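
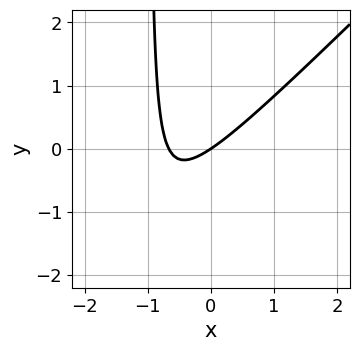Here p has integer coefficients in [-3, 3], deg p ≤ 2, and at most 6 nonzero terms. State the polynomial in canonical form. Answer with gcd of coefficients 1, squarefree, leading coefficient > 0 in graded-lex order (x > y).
3*x^2 - 3*x*y + 2*x - 3*y

First, degree: the shape is more complex than any degree-1 curve, so deg p = 2.
Next, against the integer gridlines: one x-axis crossing is at x = 0; it crosses the y-axis at the gridline y = 0.
Finally, the integer polynomial consistent with all of this is the stated p.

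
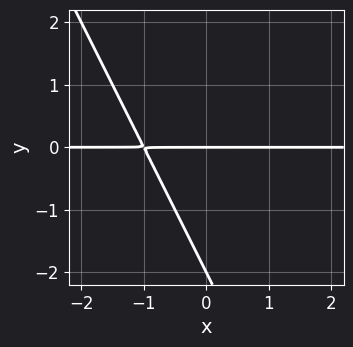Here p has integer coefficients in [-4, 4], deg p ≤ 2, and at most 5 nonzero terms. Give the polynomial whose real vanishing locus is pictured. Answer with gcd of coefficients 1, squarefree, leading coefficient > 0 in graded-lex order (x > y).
First, degree: no degree-1 curve has this shape, so deg p = 2.
Next, from the visible intercepts: every point of the x-axis in the box is on the curve; the y-axis gridline crossings are at y ∈ {-2, 0}.
Finally, putting this together gives p.

2*x*y + y^2 + 2*y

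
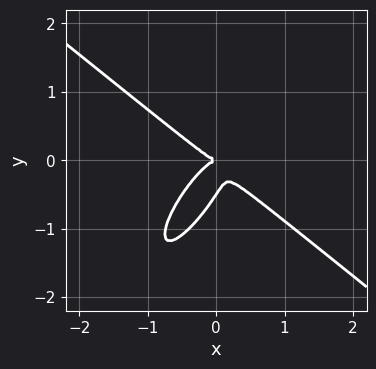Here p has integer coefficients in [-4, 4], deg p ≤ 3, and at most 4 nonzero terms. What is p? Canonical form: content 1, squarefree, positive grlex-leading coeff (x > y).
1. deg p = 3.
2. Observable constraints: it crosses the x-axis at the gridline x = 0; one y-axis crossing is at y = 0.
3. Putting this together gives p.

3*x^3 - 3*x*y^2 + 2*y^3 + y^2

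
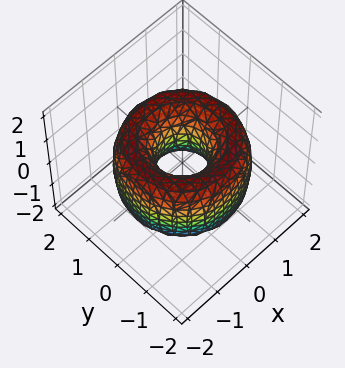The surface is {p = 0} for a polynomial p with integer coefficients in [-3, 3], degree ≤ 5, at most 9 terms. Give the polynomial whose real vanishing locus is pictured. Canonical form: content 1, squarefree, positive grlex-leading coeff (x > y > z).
The degree is 4 — no degree-3 surface has this shape.
Symmetry: the z-axis is an axis of rotation, so x and y enter only as x² + y².
Observable constraints: the surface avoids every integer z-axis point in the box; a circular section at z = 0 has radius between 0 and 1.
Matching integer coefficients to the picture gives p.

x^4 + 2*x^2*y^2 + y^4 - 3*x^2 - 3*y^2 + z^2 + 1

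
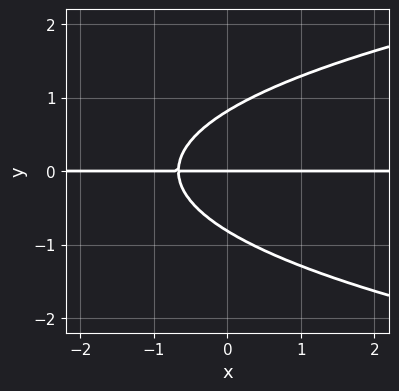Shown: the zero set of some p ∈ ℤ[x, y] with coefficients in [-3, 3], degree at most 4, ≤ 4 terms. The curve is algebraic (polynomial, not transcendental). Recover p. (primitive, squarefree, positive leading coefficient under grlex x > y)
First, the degree is 3 — no degree-2 curve has this shape.
Next, checking where it meets the axes: every point of the x-axis in the box is on the curve; it crosses the y-axis at the gridline y = 0.
Finally, the integer polynomial consistent with all of this is the stated p.

3*y^3 - 3*x*y - 2*y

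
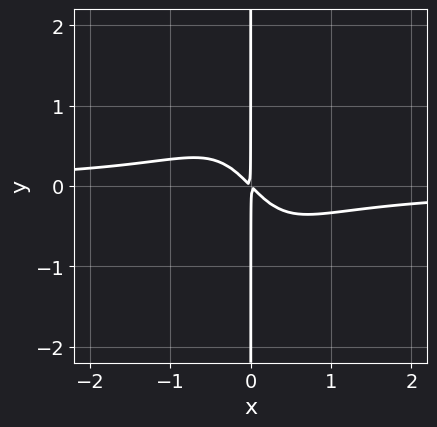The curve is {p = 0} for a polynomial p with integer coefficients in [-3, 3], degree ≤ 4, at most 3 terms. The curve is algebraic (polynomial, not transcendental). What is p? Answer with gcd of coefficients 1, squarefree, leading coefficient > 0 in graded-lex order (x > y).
2*x^3*y + x^2 + x*y

The degree is 4 — the shape is more complex than any degree-3 curve.
Reading off the gridlines: the visible y-axis segment lies entirely on the curve.
These observations pin down the coefficients.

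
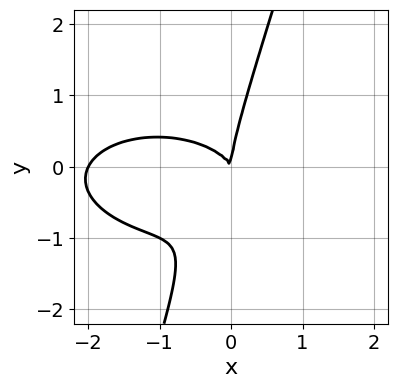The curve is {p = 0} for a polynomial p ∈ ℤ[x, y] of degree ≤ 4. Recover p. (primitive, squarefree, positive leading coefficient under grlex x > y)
x^3 + 3*x*y^2 - y^3 + 2*x^2 + x*y

The degree is 3 — a generic line meets the curve in up to 3 points.
Reading off the gridlines: it crosses the y-axis at the gridline y = 0; among the integer gridlines, it crosses the x-axis at x ∈ {-2, 0}.
These observations pin down the coefficients.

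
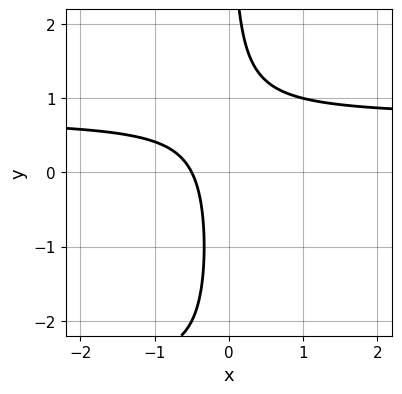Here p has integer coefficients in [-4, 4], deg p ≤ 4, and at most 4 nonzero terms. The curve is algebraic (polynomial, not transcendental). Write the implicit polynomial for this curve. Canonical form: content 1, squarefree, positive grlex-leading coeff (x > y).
x*y^2 + 2*x*y - 2*x - 1

1. The degree is 3 — no degree-2 curve has this shape.
2. From the visible intercepts: the curve avoids every integer y-axis point in the box.
3. Fitting integer coefficients to these (and the overall shape) gives p.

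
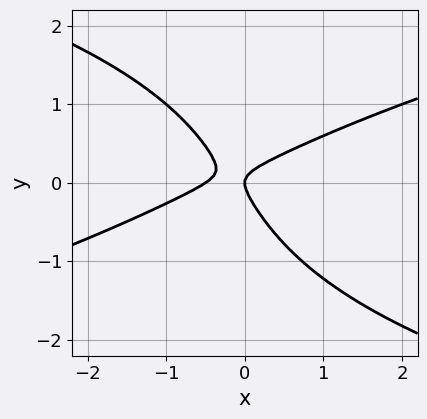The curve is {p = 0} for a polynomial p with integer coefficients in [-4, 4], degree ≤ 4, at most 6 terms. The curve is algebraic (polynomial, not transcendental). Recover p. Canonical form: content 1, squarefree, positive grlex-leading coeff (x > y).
1. Degree: no degree-3 curve has this shape, so deg p = 4.
2. From the axis intercepts and sections: it crosses the y-axis at the gridline y = 0; one x-axis crossing is at x = 0.
3. Assembling these constraints gives the stated polynomial.

y^4 - 2*x^2 + 3*x*y + 3*y^2 - x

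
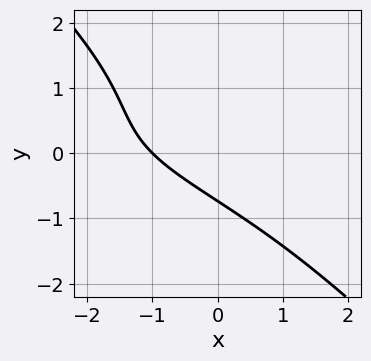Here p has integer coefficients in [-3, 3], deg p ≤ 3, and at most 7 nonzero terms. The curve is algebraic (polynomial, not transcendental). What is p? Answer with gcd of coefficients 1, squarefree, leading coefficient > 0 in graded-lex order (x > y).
2*x*y^2 + 2*y^3 + 3*x + 3*y + 3

1. The degree is 3 — no degree-2 curve has this shape.
2. From the axis intercepts and sections: one x-axis crossing is at x = -1.
3. Putting this together gives p.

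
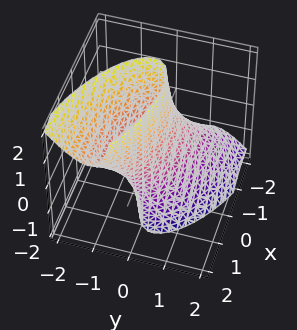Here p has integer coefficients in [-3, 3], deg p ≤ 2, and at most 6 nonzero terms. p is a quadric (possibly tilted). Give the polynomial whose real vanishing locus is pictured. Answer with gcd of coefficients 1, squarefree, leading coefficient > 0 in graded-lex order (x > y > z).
The degree is 2 — a generic line meets the surface in up to 2 points.
Reading off the gridlines: among the integer gridlines, it crosses the x-axis at x ∈ {-1, 1}; it misses every integer gridline on the z-axis.
Together with the visible shape, these determine p as stated.

x^2 + 2*x*y + 3*y^2 + 2*y*z - 1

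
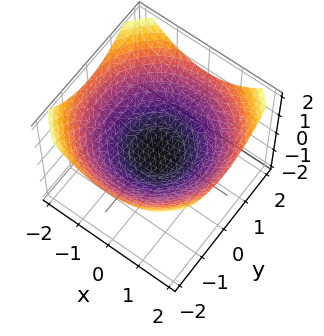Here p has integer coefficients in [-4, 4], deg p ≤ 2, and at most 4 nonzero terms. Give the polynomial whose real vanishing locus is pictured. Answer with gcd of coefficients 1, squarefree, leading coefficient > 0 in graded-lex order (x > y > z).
The degree is 2 — the shape is more complex than any degree-1 surface.
By symmetry, the z-axis is an axis of rotation, so x and y enter only as x² + y².
From the axis intercepts and sections: the x-axis gridline crossings are at x ∈ {-1, 1}; a circular section at z = 0 has radius exactly 1; among the integer gridlines, it crosses the y-axis at y ∈ {-1, 1}.
Fitting integer coefficients to these (and the overall shape) gives p.

x^2 + y^2 - 3*z - 1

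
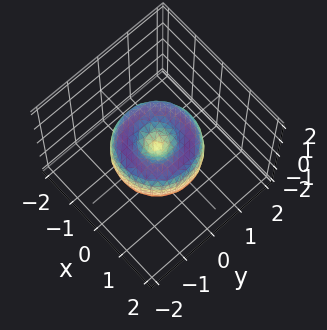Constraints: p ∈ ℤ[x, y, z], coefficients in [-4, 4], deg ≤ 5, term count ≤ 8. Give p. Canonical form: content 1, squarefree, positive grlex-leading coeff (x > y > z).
2*x^4 + 4*x^2*y^2 + 2*y^4 - 3*x^2 - 3*y^2 + 2*z^2

deg p = 4. A generic line meets the surface in up to 4 points.
Symmetry: the surface is invariant under rotation about z: p = q(x² + y², z).
Observable constraints: a circular section at z = 0 has radius between 1 and 2; it meets the y-axis at y = 0 (among the integer gridlines); it meets the z-axis at z = 0 (among the integer gridlines).
Putting this together gives p.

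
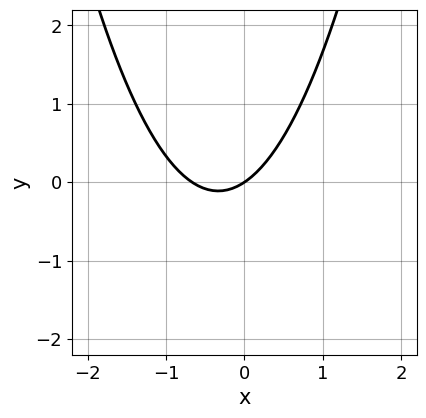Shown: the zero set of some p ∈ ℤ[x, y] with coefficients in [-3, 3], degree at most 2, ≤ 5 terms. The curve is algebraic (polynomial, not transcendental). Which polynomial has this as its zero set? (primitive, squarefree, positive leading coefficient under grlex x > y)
(a) The degree is 2 — no degree-1 curve has this shape.
(b) From the visible intercepts: one y-axis crossing is at y = 0; one x-axis crossing is at x = 0.
(c) Together with the visible shape, these determine p as stated.

3*x^2 + 2*x - 3*y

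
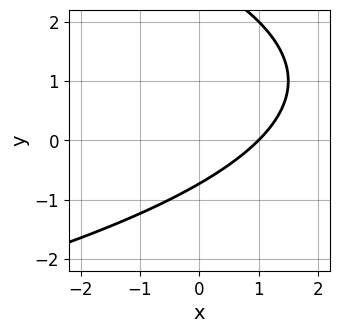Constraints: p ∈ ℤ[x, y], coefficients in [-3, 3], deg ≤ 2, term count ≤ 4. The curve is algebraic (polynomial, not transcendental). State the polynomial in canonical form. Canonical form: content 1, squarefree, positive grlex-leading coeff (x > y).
Degree: the shape is more complex than any degree-1 curve, so deg p = 2.
From the visible intercepts: it meets the x-axis at x = 1 (among the integer gridlines).
Fitting integer coefficients to these (and the overall shape) gives p.

y^2 + 2*x - 2*y - 2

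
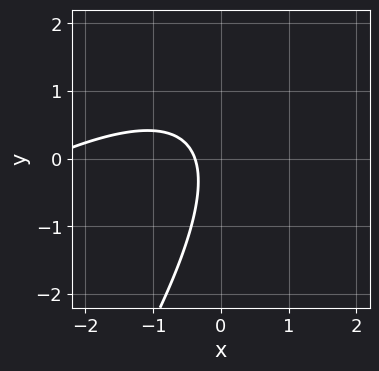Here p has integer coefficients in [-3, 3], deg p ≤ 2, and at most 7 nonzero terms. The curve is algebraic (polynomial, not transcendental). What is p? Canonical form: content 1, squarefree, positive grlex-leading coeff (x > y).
(a) deg p = 2. The shape is more complex than any degree-1 curve.
(b) From the visible intercepts: it misses every integer gridline on the y-axis.
(c) Matching integer coefficients to the picture gives p.

x^2 - 2*x*y + y^2 + 3*x + 1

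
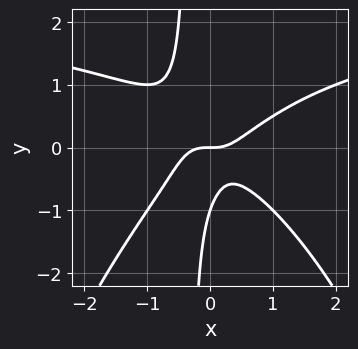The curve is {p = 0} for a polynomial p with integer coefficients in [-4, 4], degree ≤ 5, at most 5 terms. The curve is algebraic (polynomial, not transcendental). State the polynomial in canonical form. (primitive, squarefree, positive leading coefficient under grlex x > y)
1. The degree is 4 — the shape is more complex than any degree-3 curve.
2. Observable constraints: the y-axis gridline crossings are at y ∈ {-1, 0}; one x-axis crossing is at x = 0.
3. These observations pin down the coefficients.

x^3*y - 2*x^3 + 3*x*y^2 + y^2 + y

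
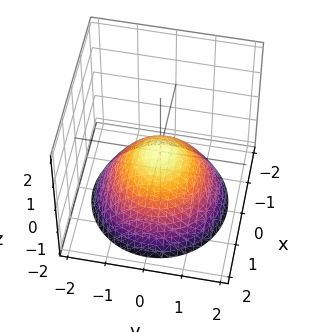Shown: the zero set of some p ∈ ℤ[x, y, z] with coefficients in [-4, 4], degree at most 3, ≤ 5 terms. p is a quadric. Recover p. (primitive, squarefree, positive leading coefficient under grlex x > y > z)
2*x^2 + 2*y^2 + 3*z

(a) deg p = 2. A single bowl opening along one axis; a quadric.
(b) By symmetry, the surface is invariant under rotation about z: p = q(x² + y², z).
(c) Checking where it meets the axes: it crosses the y-axis at the gridline y = 0; it meets the x-axis at x = 0 (among the integer gridlines); it crosses the z-axis at the gridline z = 0; a circular section at z = -2 has radius between 1 and 2.
(d) These observations pin down the coefficients.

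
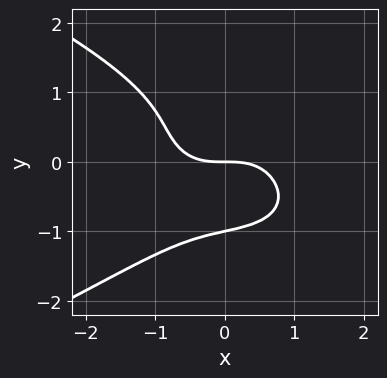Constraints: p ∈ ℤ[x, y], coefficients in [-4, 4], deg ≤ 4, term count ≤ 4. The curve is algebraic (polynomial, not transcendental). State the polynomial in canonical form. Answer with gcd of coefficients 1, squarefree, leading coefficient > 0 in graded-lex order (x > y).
(a) Degree: the shape is more complex than any degree-3 curve, so deg p = 4.
(b) From the visible intercepts: among the integer gridlines, it crosses the y-axis at y ∈ {-1, 0}; one x-axis crossing is at x = 0.
(c) Fitting integer coefficients to these (and the overall shape) gives p.

3*y^4 + 2*x^3 + 2*x*y^2 + 3*y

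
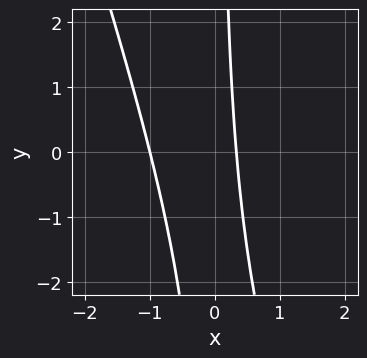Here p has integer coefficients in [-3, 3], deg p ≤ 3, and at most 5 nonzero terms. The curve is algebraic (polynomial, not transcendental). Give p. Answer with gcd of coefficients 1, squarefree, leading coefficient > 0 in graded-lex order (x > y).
3*x^2 + x*y + 2*x - 1

(a) Degree: the shape is more complex than any degree-1 curve, so deg p = 2.
(b) From the visible intercepts: it misses every integer gridline on the y-axis; one x-axis crossing is at x = -1.
(c) These observations pin down the coefficients.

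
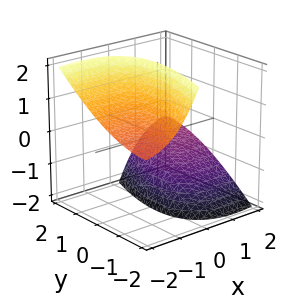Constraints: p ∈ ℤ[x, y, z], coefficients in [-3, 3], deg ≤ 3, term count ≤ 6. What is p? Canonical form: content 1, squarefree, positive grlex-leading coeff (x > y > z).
(a) I count 2 distinct pieces. They look like related sheets of one shape, so recover p as a whole.
(b) Degree: a generic line meets the surface in up to 2 points, so deg p = 2.
(c) Checking where it meets the axes: it misses every integer gridline on the x-axis; the surface avoids every integer y-axis point in the box.
(d) Fitting integer coefficients to these (and the overall shape) gives p.

x^2 - 2*x*y + 3*x*z + y^2 - z^2 + 3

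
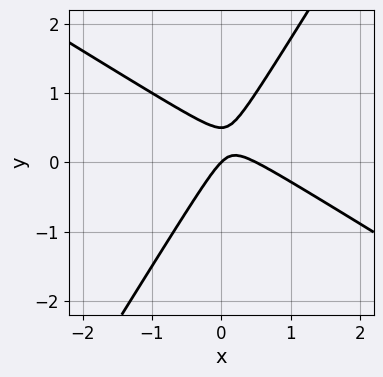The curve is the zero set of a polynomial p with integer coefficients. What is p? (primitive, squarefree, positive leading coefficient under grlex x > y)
Degree: no degree-1 curve has this shape, so deg p = 2.
From the axis intercepts and sections: it meets the x-axis at x = 0 (among the integer gridlines); it crosses the y-axis at the gridline y = 0.
Matching integer coefficients to the picture gives p.

2*x^2 + 2*x*y - 2*y^2 - x + y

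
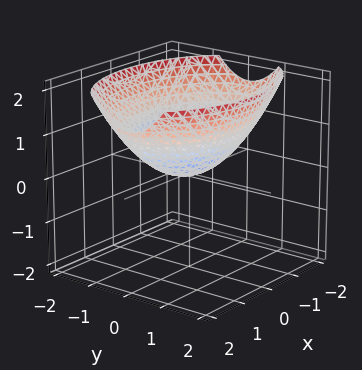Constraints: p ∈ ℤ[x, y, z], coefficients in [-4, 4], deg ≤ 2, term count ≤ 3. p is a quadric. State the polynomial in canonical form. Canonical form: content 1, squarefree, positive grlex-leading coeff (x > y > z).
1. The degree is 2 — a single bowl opening along one axis; a quadric.
2. Symmetries: it's symmetric under y → −y, forcing even powers of y; the x ↦ −x reflection is a symmetry, so x appears only in even powers.
3. Checking where it meets the axes: it meets the x-axis at x = 0 (among the integer gridlines); it crosses the y-axis at the gridline y = 0; it crosses the z-axis at the gridline z = 0.
4. Fitting integer coefficients to these (and the overall shape) gives p.

x^2 + 2*y^2 - 3*z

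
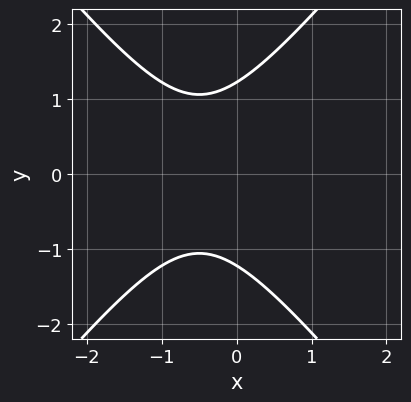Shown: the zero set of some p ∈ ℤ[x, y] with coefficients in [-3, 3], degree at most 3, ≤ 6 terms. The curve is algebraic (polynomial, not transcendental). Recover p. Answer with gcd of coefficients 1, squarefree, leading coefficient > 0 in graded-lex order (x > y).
3*x^2 - 2*y^2 + 3*x + 3

The degree is 2 — no degree-1 curve has this shape.
Symmetries: the y ↦ −y reflection is a symmetry, so y appears only in even powers.
From the axis intercepts and sections: the curve avoids every integer x-axis point in the box.
Putting this together gives p.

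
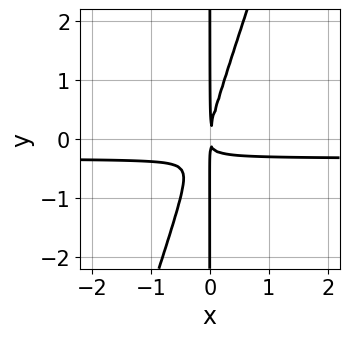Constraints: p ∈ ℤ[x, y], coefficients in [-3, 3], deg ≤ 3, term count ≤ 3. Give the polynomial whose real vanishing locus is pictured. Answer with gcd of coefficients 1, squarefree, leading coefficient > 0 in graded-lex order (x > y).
3*x^2*y - x*y^2 + x^2

1. Degree: no degree-2 curve has this shape, so deg p = 3.
2. Reading off the gridlines: every point of the y-axis in the box is on the curve.
3. Together with the visible shape, these determine p as stated.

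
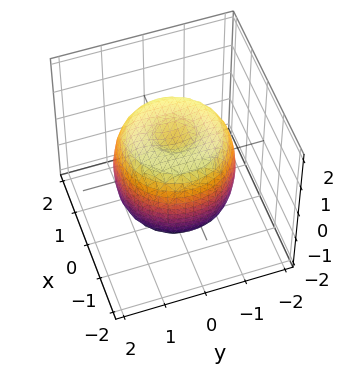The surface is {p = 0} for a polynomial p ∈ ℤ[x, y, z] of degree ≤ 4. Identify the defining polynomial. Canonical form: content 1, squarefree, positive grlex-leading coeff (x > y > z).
2*x^4 + 4*x^2*y^2 + 2*y^4 - 3*x^2 - 3*y^2 + 2*z^2 - 2

Degree: the shape is more complex than any degree-3 surface, so deg p = 4.
By symmetry, the z-axis is an axis of rotation, so x and y enter only as x² + y².
From the visible intercepts: the z-axis gridline crossings are at z ∈ {-1, 1}; a circular section at z = 0 has radius between 1 and 2.
The integer polynomial consistent with all of this is the stated p.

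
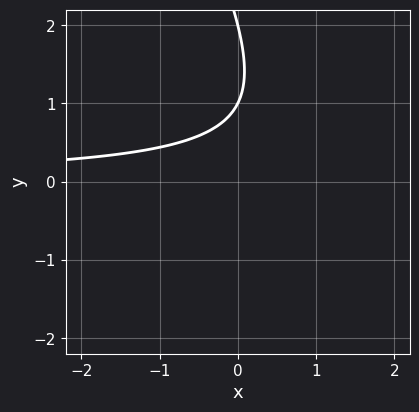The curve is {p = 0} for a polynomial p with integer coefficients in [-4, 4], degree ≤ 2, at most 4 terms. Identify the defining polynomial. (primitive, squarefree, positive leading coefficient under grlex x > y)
2*x*y + y^2 - 3*y + 2

(a) Degree: a generic line meets the curve in up to 2 points, so deg p = 2.
(b) Reading off the gridlines: among the integer gridlines, it crosses the y-axis at y ∈ {1, 2}; no x-intercept at any integer in the box.
(c) Assembling these constraints gives the stated polynomial.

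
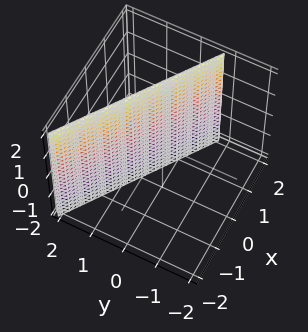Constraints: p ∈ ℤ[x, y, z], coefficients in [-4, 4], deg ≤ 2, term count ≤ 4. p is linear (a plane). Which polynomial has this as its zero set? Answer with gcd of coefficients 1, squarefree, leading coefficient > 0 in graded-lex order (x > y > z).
1. Degree: every cross-section is a straight line — this is a plane, so deg p = 1.
2. Against the integer gridlines: the surface avoids every integer z-axis point in the box; it crosses the x-axis at the gridline x = 1.
3. The integer polynomial consistent with all of this is the stated p.

2*x + 3*y - 2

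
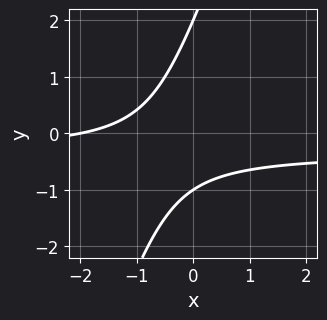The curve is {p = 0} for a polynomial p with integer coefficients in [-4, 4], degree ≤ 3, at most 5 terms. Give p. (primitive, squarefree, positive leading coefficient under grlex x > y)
Degree: a generic line meets the curve in up to 2 points, so deg p = 2.
Reading off the gridlines: among the integer gridlines, it crosses the y-axis at y ∈ {-1, 2}; it meets the x-axis at x = -2 (among the integer gridlines).
Matching integer coefficients to the picture gives p.

3*x*y - y^2 + x + y + 2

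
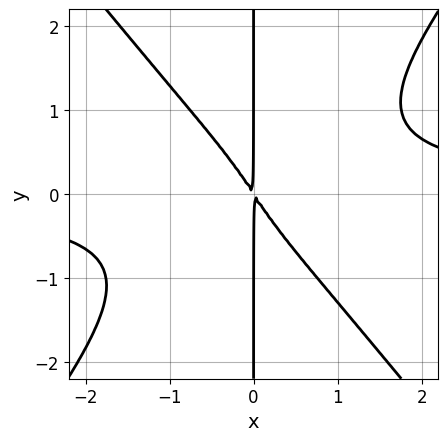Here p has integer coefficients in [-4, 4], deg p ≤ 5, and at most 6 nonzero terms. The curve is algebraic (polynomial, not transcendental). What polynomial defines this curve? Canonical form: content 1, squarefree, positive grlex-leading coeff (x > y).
(a) deg p = 4.
(b) From the visible intercepts: the visible y-axis segment lies entirely on the curve.
(c) These observations pin down the coefficients.

3*x^3*y - 2*x*y^3 - 3*x^2 - 2*x*y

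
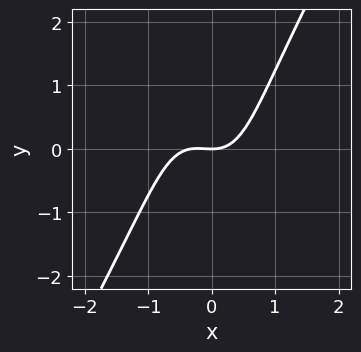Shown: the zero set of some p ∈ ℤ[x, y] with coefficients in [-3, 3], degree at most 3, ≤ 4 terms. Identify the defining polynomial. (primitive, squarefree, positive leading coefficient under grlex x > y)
3*x^3 - x*y^2 + x^2 - 2*y

First, deg p = 3. No degree-2 curve has this shape.
Next, from the visible intercepts: one y-axis crossing is at y = 0; one x-axis crossing is at x = 0.
Finally, putting this together gives p.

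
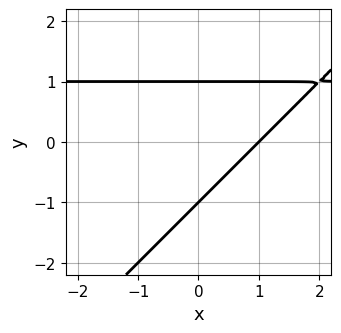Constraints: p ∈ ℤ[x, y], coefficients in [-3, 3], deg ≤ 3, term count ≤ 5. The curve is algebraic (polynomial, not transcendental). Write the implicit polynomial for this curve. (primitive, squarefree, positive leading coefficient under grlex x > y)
x*y - y^2 - x + 1

The degree is 2 — a generic line meets the curve in up to 2 points.
Against the integer gridlines: it meets the x-axis at x = 1 (among the integer gridlines); the y-axis gridline crossings are at y ∈ {-1, 1}.
The integer polynomial consistent with all of this is the stated p.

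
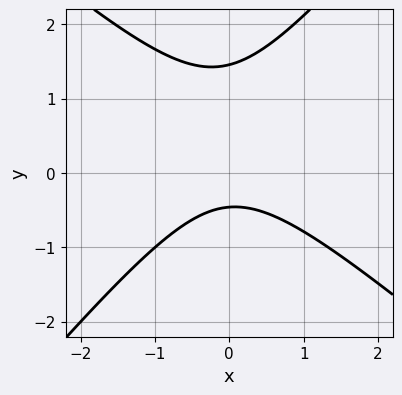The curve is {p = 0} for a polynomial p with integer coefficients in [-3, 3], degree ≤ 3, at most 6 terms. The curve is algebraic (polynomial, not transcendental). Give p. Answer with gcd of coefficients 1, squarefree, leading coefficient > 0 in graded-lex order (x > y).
First, the degree is 2 — a generic line meets the curve in up to 2 points.
Then, checking where it meets the axes: no x-intercept at any integer in the box.
Finally, matching integer coefficients to the picture gives p.

3*x^2 + x*y - 3*y^2 + 3*y + 2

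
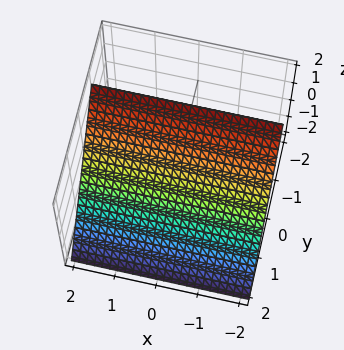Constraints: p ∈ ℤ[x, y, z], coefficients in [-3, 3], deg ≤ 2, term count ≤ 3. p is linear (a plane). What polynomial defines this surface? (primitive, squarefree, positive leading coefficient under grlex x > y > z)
3*y + 2*z - 2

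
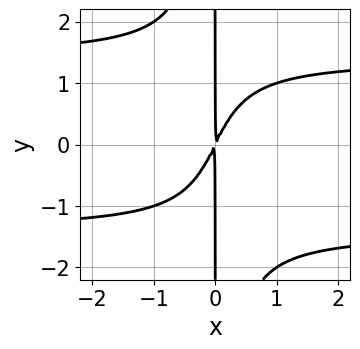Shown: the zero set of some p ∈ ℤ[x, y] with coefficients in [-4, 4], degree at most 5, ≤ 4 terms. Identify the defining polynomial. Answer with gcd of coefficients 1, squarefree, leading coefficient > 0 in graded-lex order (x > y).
First, the degree is 4 — the shape is more complex than any degree-3 curve.
Next, from the axis intercepts and sections: every point of the y-axis in the box is on the curve.
Finally, assembling these constraints gives the stated polynomial.

x^2*y^2 - 2*x^2 + x*y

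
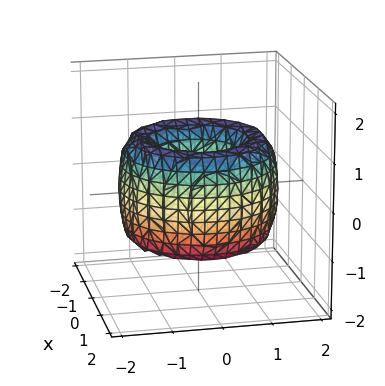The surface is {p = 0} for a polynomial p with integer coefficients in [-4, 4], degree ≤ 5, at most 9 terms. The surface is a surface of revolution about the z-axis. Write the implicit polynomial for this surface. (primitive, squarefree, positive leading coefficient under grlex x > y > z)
(a) Degree: the shape is more complex than any degree-3 surface, so deg p = 4.
(b) By symmetry, every cross-section ⟂ z is a circle, so x, y appear only via x² + y².
(c) Against the integer gridlines: a circular section at z = 1 has radius exactly 1; no z-intercept at any integer in the box.
(d) Fitting integer coefficients to these (and the overall shape) gives p.

x^4 + 2*x^2*y^2 + y^4 - 3*x^2 - 3*y^2 + z^2 + 1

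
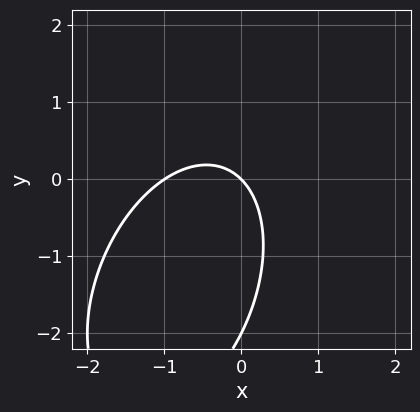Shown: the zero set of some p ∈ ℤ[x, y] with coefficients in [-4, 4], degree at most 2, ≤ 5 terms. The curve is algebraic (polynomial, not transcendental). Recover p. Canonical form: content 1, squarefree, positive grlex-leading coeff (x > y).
Degree: the shape is more complex than any degree-1 curve, so deg p = 2.
Reading off the gridlines: among the integer gridlines, it crosses the y-axis at y ∈ {-2, 0}; the x-axis gridline crossings are at x ∈ {-1, 0}.
These observations pin down the coefficients.

2*x^2 - x*y + y^2 + 2*x + 2*y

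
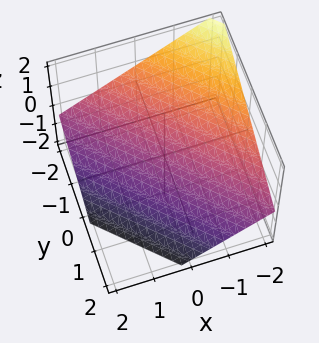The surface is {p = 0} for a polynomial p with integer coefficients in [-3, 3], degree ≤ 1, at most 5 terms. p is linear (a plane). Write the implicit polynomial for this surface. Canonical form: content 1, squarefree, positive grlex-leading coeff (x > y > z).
2*x + 2*y + 3*z + 2

1. deg p = 1. Every cross-section is a straight line — this is a plane.
2. From the axis intercepts and sections: one y-axis crossing is at y = -1; it meets the x-axis at x = -1 (among the integer gridlines).
3. Together with the visible shape, these determine p as stated.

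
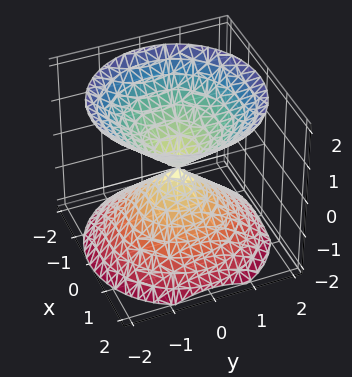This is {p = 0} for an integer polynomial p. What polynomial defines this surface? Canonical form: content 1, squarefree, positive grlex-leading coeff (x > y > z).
First, I count 2 distinct pieces. They look like related sheets of one shape, so recover p as a whole.
Next, deg p = 2. Two nappes meeting at a single point; a quadric.
Then, symmetries: rotational symmetry about the z-axis ⇒ p depends on x, y only through x² + y²; mirror symmetry z ↦ −z ⇒ only even powers of z.
Then, checking where it meets the axes: a circular section at z = 1 has radius exactly 1; it meets the x-axis at x = 0 (among the integer gridlines); it meets the z-axis at z = 0 (among the integer gridlines); one y-axis crossing is at y = 0.
Finally, solving for integer coefficients yields p as stated.

x^2 + y^2 - z^2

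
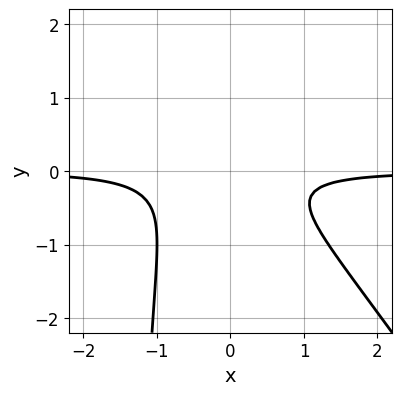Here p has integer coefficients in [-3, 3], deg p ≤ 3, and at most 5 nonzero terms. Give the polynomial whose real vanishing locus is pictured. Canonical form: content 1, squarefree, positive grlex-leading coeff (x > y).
3*x^2*y + 2*x*y^2 + x*y + 3*y^2 + 1

1. Degree: no degree-2 curve has this shape, so deg p = 3.
2. From the axis intercepts and sections: it misses every integer gridline on the x-axis; the curve avoids every integer y-axis point in the box.
3. Fitting integer coefficients to these (and the overall shape) gives p.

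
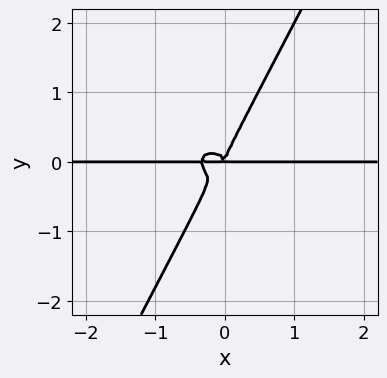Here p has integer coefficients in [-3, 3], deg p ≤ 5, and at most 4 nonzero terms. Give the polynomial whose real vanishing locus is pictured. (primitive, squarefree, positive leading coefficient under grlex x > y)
3*x^3*y + 3*x*y^3 - 2*y^4 + x^2*y

First, degree: the shape is more complex than any degree-3 curve, so deg p = 4.
Next, reading off the gridlines: every point of the x-axis in the box is on the curve.
Finally, these observations pin down the coefficients.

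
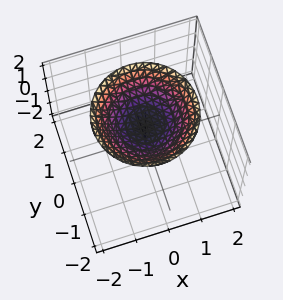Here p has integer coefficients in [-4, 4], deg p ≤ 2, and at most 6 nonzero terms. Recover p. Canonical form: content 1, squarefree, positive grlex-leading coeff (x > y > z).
x^2 + y^2 - 2*z + 2

deg p = 2.
Symmetries: the surface is invariant under rotation about z: p = q(x² + y², z).
Checking where it meets the axes: it misses every integer gridline on the x-axis; the surface avoids every integer y-axis point in the box; a circular section at z = 2 has radius between 1 and 2; one z-axis crossing is at z = 1.
Solving for integer coefficients yields p as stated.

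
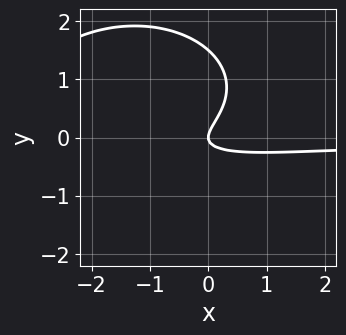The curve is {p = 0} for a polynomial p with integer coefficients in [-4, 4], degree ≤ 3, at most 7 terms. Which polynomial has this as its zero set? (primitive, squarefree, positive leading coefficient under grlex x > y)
x^2*y + 2*y^3 + 2*x*y - 3*y^2 + x

deg p = 3. No degree-2 curve has this shape.
Against the integer gridlines: one x-axis crossing is at x = 0; one y-axis crossing is at y = 0.
Matching integer coefficients to the picture gives p.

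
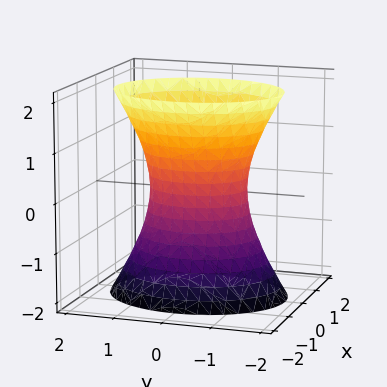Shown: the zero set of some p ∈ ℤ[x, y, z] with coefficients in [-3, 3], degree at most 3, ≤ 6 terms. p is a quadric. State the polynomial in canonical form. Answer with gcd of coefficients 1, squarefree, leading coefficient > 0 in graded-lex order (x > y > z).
(a) Degree: an hourglass — one-sheet hyperboloid; a quadric, so deg p = 2.
(b) Symmetries: the z ↦ −z reflection is a symmetry, so z appears only in even powers; the x ↦ −x reflection is a symmetry, so x appears only in even powers; mirror symmetry y ↦ −y ⇒ only even powers of y.
(c) From the axis intercepts and sections: the surface avoids every integer z-axis point in the box; the y-axis gridline crossings are at y ∈ {-1, 1}.
(d) The integer polynomial consistent with all of this is the stated p.

3*x^2 + 2*y^2 - z^2 - 2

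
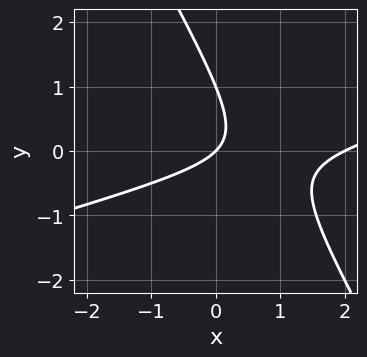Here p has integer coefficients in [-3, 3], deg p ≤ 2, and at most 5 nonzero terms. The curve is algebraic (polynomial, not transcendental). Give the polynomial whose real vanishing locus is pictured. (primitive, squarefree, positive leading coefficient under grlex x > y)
x^2 - 3*x*y - 2*y^2 - 2*x + 2*y

First, the degree is 2 — a generic line meets the curve in up to 2 points.
Then, from the axis intercepts and sections: the y-axis gridline crossings are at y ∈ {0, 1}; among the integer gridlines, it crosses the x-axis at x ∈ {0, 2}.
Finally, solving for integer coefficients yields p as stated.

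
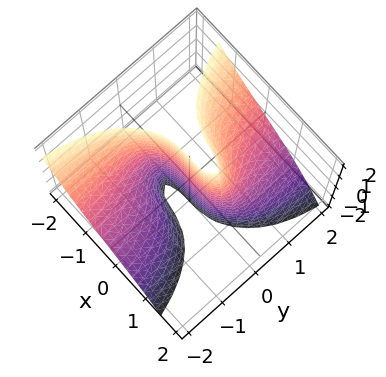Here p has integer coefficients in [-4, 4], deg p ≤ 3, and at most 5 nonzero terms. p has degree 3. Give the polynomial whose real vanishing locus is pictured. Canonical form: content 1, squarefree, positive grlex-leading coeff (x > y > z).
First, the degree is 3 — a generic line meets the surface in up to 3 points.
Next, against the integer gridlines: every point of the z-axis in the box is on the surface; it meets the y-axis at y = 0 (among the integer gridlines); it meets the x-axis at x = 0 (among the integer gridlines).
Finally, together with the visible shape, these determine p as stated.

x^3 + 3*x*y^2 + 3*y^2*z - 3*y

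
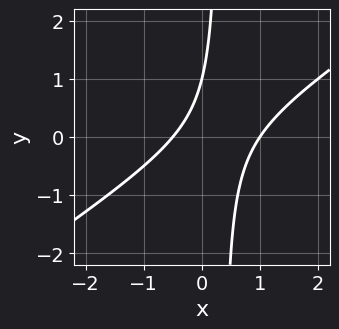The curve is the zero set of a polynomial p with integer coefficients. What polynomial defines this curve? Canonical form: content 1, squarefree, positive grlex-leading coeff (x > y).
2*x^2 - 3*x*y - x + y - 1

First, deg p = 2. No degree-1 curve has this shape.
Next, from the axis intercepts and sections: it meets the y-axis at y = 1 (among the integer gridlines); it meets the x-axis at x = 1 (among the integer gridlines).
Finally, solving for integer coefficients yields p as stated.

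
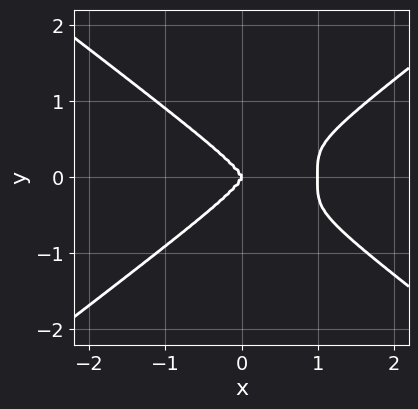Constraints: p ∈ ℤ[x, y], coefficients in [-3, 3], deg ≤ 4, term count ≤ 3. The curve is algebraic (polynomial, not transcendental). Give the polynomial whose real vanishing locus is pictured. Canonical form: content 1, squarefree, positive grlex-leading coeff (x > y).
First, degree: the shape is more complex than any degree-3 curve, so deg p = 4.
Next, symmetries: the y ↦ −y reflection is a symmetry, so y appears only in even powers.
Then, from the visible intercepts: the x-axis gridline crossings are at x ∈ {0, 1}; it crosses the y-axis at the gridline y = 0.
Finally, fitting integer coefficients to these (and the overall shape) gives p.

x^4 - 3*y^4 - x^3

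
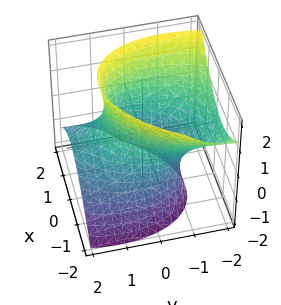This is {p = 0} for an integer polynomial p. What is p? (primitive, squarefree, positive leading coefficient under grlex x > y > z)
2*x^2 - x*y + y^2 + 2*y*z - z^2 - 2

Degree: the shape is more complex than any degree-1 surface, so deg p = 2.
Observable constraints: the x-axis gridline crossings are at x ∈ {-1, 1}; the surface avoids every integer z-axis point in the box.
Together with the visible shape, these determine p as stated.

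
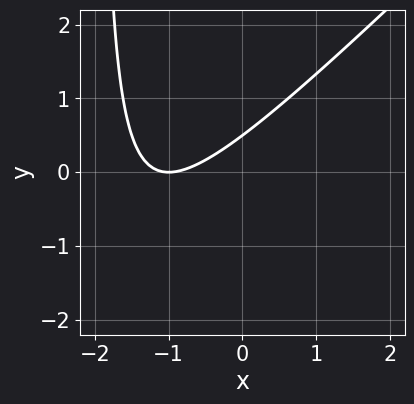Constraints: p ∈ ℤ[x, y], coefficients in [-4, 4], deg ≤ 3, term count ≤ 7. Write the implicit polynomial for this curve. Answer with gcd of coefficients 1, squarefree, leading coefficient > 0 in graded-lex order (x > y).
x^2 - x*y + 2*x - 2*y + 1

1. deg p = 2. No degree-1 curve has this shape.
2. Observable constraints: one x-axis crossing is at x = -1.
3. These observations pin down the coefficients.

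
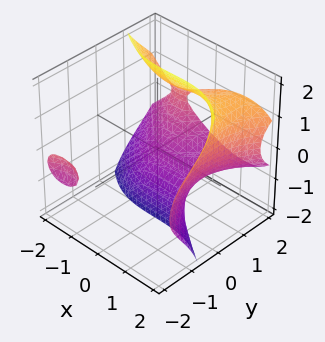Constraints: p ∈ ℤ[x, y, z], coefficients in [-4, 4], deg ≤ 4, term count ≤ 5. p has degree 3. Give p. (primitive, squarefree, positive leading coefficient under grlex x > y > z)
There are 2 components. They look like related sheets of one shape, so recover p as a whole.
deg p = 3. No degree-2 surface has this shape.
Reading off the gridlines: no y-intercept at any integer in the box.
Fitting integer coefficients to these (and the overall shape) gives p.

x^3 - x*y^2 + 3*y*z^2 - 2*z - 3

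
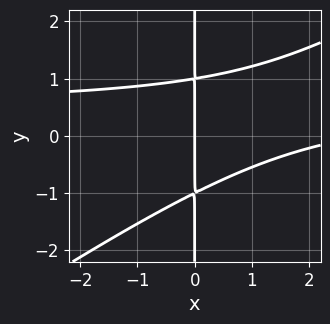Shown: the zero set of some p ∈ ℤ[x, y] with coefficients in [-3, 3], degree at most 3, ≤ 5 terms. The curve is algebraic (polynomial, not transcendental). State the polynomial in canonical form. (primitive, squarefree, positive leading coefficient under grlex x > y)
(a) Degree: the shape is more complex than any degree-2 curve, so deg p = 3.
(b) Observable constraints: the visible y-axis segment lies entirely on the curve; it meets the x-axis at x = 0 (among the integer gridlines).
(c) Fitting integer coefficients to these (and the overall shape) gives p.

2*x^2*y - 3*x*y^2 - x^2 + 3*x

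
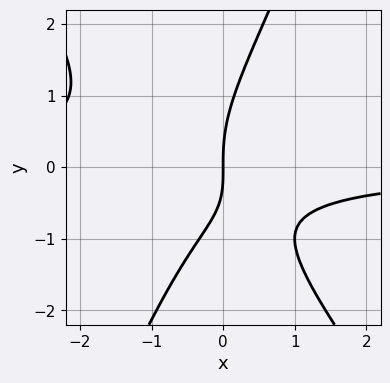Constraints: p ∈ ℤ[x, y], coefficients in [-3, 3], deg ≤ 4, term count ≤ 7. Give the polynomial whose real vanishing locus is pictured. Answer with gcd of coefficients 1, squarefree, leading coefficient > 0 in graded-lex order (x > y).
3*x^2*y + x*y^2 - y^3 + 2*x*y + 3*x

The degree is 3 — no degree-2 curve has this shape.
Checking where it meets the axes: it meets the y-axis at y = 0 (among the integer gridlines); it crosses the x-axis at the gridline x = 0.
Putting this together gives p.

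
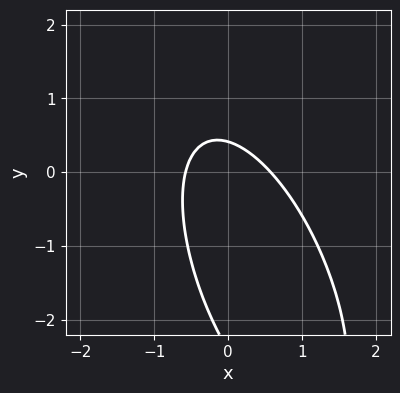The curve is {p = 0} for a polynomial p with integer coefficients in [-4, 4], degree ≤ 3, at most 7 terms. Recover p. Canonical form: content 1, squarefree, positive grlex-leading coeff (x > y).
1. The degree is 2 — no degree-1 curve has this shape.
2. Putting this together gives p.

3*x^2 + 2*x*y + y^2 + 2*y - 1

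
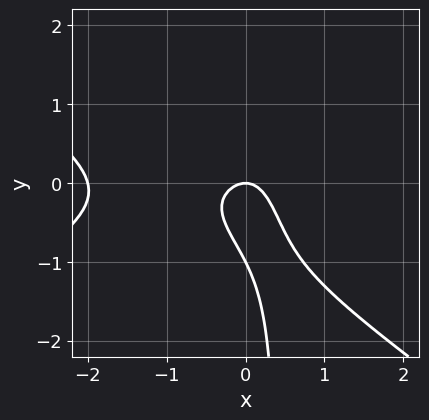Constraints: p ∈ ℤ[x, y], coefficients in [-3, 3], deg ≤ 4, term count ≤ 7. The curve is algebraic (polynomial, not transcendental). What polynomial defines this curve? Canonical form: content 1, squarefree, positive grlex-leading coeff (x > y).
First, the degree is 3 — the shape is more complex than any degree-2 curve.
Then, observable constraints: the y-axis gridline crossings are at y ∈ {-1, 0}; among the integer gridlines, it crosses the x-axis at x ∈ {-2, 0}.
Finally, solving for integer coefficients yields p as stated.

x^3 - 2*x*y^2 + 2*x^2 + y^2 + y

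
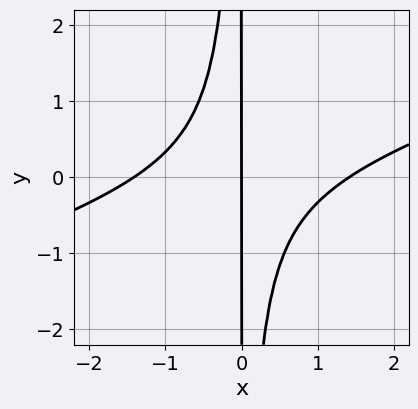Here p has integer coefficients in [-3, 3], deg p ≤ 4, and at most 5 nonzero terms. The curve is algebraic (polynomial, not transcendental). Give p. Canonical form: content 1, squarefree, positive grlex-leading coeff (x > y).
x^3 - 3*x^2*y - 2*x

(a) deg p = 3.
(b) From the visible intercepts: every point of the y-axis in the box is on the curve; it crosses the x-axis at the gridline x = 0.
(c) Together with the visible shape, these determine p as stated.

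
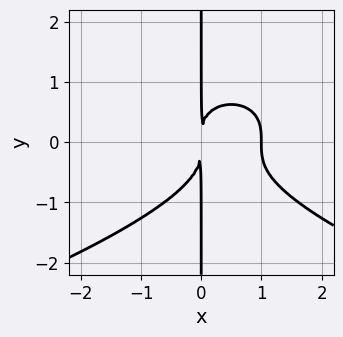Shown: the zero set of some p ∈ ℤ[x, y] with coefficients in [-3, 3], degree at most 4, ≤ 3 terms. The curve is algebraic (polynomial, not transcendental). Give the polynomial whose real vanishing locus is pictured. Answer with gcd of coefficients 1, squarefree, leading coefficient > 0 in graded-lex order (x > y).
x*y^3 + x^3 - x^2

(a) Degree: no degree-3 curve has this shape, so deg p = 4.
(b) Observable constraints: it meets the x-axis at x = 1 (among the integer gridlines); every point of the y-axis in the box is on the curve.
(c) Together with the visible shape, these determine p as stated.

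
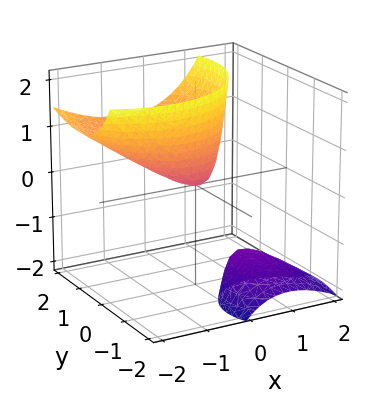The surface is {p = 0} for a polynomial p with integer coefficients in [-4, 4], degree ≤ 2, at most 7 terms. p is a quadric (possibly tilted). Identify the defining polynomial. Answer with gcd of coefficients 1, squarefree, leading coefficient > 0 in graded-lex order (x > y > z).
2*x^2 + 2*x*z + 2*y^2 - 3*y*z - 2*z

(a) The picture has 2 separate pieces. Treating them together as one polynomial.
(b) deg p = 2. No degree-1 surface has this shape.
(c) From the axis intercepts and sections: one y-axis crossing is at y = 0; it meets the z-axis at z = 0 (among the integer gridlines).
(d) Putting this together gives p.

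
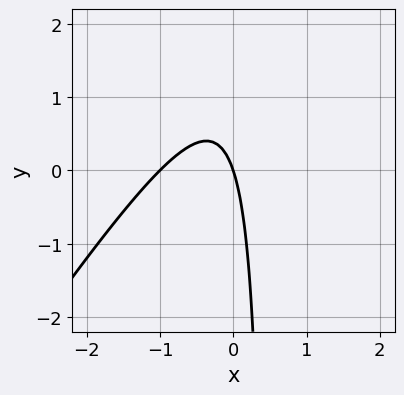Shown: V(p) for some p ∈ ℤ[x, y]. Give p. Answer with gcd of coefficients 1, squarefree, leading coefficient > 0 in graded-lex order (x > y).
deg p = 2. The shape is more complex than any degree-1 curve.
Against the integer gridlines: it crosses the y-axis at the gridline y = 0; among the integer gridlines, it crosses the x-axis at x ∈ {-1, 0}.
Solving for integer coefficients yields p as stated.

3*x^2 - 2*x*y + 3*x + y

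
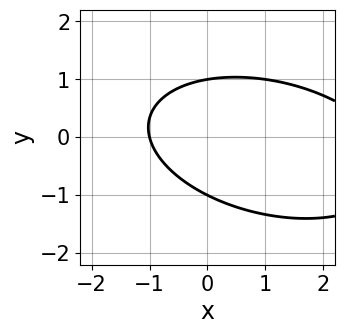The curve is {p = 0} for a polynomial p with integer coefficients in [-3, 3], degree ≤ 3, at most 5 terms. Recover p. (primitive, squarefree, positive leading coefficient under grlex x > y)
(a) The degree is 2 — the shape is more complex than any degree-1 curve.
(b) Reading off the gridlines: it crosses the x-axis at the gridline x = -1; among the integer gridlines, it crosses the y-axis at y ∈ {-1, 1}.
(c) Solving for integer coefficients yields p as stated.

x^2 + x*y + 3*y^2 - 2*x - 3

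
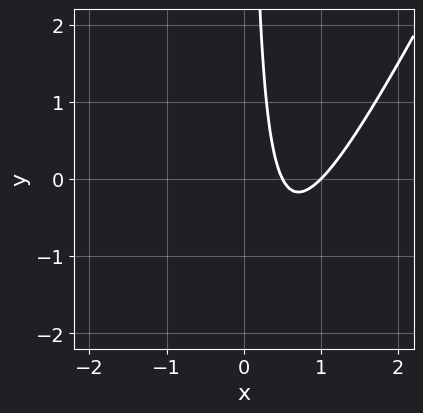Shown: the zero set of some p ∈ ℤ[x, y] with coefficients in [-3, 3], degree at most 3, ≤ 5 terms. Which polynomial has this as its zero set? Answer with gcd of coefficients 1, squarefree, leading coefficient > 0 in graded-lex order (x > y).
2*x^2 - x*y - 3*x + 1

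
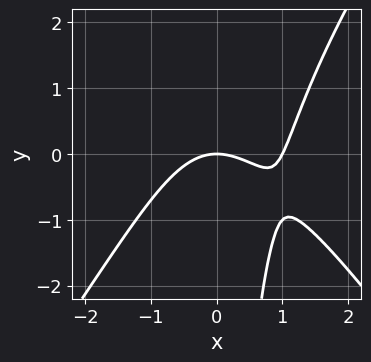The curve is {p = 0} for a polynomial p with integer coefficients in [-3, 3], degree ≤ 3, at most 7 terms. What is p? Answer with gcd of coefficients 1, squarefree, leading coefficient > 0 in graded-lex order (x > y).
(a) deg p = 3. The shape is more complex than any degree-2 curve.
(b) Against the integer gridlines: one y-axis crossing is at y = 0; among the integer gridlines, it crosses the x-axis at x ∈ {0, 1}.
(c) The integer polynomial consistent with all of this is the stated p.

2*x^3 - x*y^2 - 2*x^2 + 2*x*y - 3*y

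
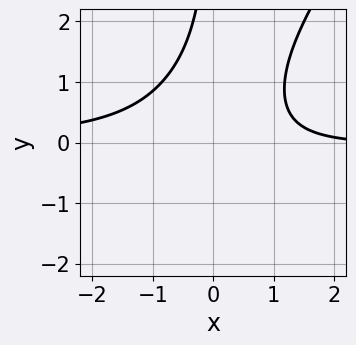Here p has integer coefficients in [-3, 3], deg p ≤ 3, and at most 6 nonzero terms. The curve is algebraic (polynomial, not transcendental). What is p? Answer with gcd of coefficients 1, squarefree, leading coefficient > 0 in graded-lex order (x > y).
1. deg p = 3. No degree-2 curve has this shape.
2. Observable constraints: the curve avoids every integer y-axis point in the box; no x-intercept at any integer in the box.
3. Putting this together gives p.

3*x^2*y - 2*x*y^2 + x - 3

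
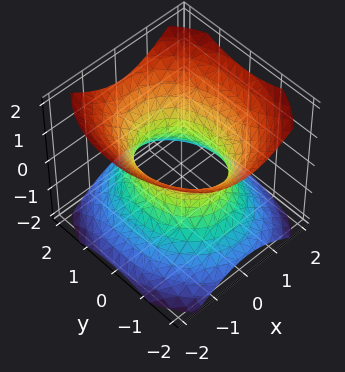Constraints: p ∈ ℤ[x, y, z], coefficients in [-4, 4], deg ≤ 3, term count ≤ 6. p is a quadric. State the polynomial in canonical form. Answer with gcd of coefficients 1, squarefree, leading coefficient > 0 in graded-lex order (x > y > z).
3*x^2 + 2*y^2 - 3*z^2 - 3

(a) deg p = 2. An hourglass — one-sheet hyperboloid; a quadric.
(b) Symmetries: it's symmetric under z → −z, forcing even powers of z; the y ↦ −y reflection is a symmetry, so y appears only in even powers; it's symmetric under x → −x, forcing even powers of x.
(c) From the visible intercepts: the surface avoids every integer z-axis point in the box; among the integer gridlines, it crosses the x-axis at x ∈ {-1, 1}.
(d) Putting this together gives p.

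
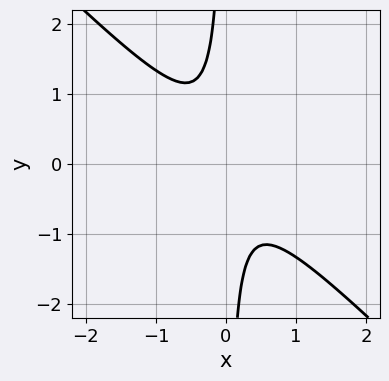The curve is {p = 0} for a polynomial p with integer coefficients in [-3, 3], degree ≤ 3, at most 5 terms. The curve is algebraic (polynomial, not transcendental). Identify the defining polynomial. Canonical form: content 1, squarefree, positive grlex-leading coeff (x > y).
(a) The degree is 2 — the shape is more complex than any degree-1 curve.
(b) Observable constraints: no x-intercept at any integer in the box; the curve avoids every integer y-axis point in the box.
(c) Fitting integer coefficients to these (and the overall shape) gives p.

3*x^2 + 3*x*y + 1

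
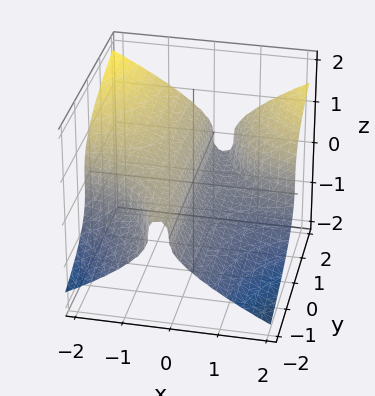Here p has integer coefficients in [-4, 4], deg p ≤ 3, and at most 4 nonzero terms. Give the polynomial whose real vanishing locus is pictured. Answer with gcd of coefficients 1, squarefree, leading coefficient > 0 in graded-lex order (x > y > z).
x^2*y - 2*z^3 - x

First, deg p = 3. The shape is more complex than any degree-2 surface.
Then, from the visible intercepts: every point of the y-axis in the box is on the surface; it crosses the x-axis at the gridline x = 0.
Finally, the integer polynomial consistent with all of this is the stated p.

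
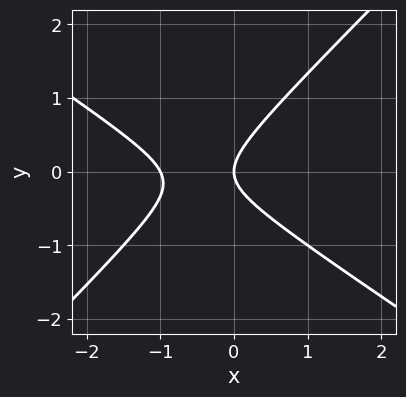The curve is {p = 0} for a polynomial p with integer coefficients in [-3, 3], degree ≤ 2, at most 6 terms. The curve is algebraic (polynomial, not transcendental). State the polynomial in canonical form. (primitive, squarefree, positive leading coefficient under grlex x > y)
deg p = 2. The shape is more complex than any degree-1 curve.
From the visible intercepts: the x-axis gridline crossings are at x ∈ {-1, 0}; one y-axis crossing is at y = 0.
These observations pin down the coefficients.

2*x^2 + x*y - 3*y^2 + 2*x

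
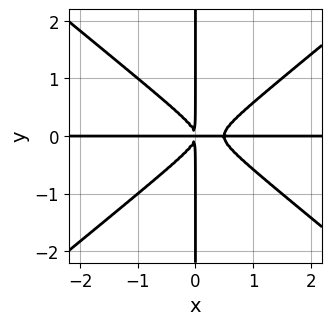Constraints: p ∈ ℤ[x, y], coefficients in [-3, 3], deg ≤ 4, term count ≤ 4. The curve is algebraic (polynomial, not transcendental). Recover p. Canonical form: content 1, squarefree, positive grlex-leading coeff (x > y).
1. Degree: no degree-3 curve has this shape, so deg p = 4.
2. Checking where it meets the axes: every point of the y-axis in the box is on the curve; every point of the x-axis in the box is on the curve.
3. Together with the visible shape, these determine p as stated.

2*x^3*y - 3*x*y^3 - x^2*y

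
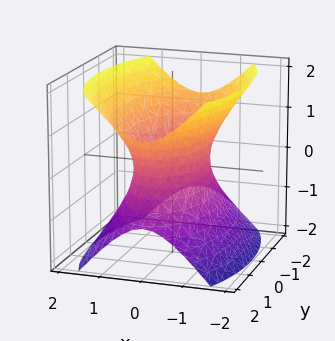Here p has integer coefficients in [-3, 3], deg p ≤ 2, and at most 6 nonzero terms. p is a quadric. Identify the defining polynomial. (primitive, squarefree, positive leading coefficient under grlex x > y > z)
3*x^2 + y^2 - 2*z^2 - 2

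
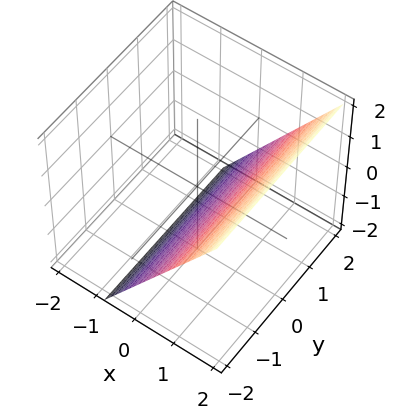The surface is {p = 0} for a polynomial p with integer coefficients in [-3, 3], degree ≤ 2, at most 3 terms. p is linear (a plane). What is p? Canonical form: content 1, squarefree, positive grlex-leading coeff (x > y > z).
3*x - 2*z - 2

1. deg p = 1. The surface is flat (a plane).
2. From the axis intercepts and sections: it meets the z-axis at z = -1 (among the integer gridlines); it misses every integer gridline on the y-axis.
3. Matching integer coefficients to the picture gives p.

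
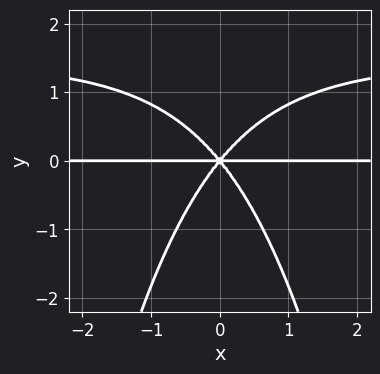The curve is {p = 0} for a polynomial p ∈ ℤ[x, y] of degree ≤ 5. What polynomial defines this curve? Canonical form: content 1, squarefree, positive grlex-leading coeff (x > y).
(a) Degree: no degree-3 curve has this shape, so deg p = 4.
(b) Symmetries: mirror symmetry x ↦ −x ⇒ only even powers of x.
(c) From the visible intercepts: it meets the y-axis at y = 0 (among the integer gridlines); the visible x-axis segment lies entirely on the curve.
(d) Fitting integer coefficients to these (and the overall shape) gives p.

2*x^2*y^2 - 3*x^2*y + 2*y^3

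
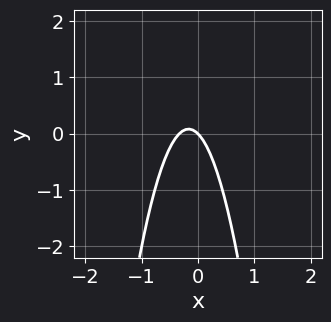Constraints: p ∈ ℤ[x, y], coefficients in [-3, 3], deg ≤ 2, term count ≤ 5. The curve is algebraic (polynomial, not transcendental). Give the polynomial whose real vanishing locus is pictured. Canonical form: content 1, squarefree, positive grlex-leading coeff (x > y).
The degree is 2 — the shape is more complex than any degree-1 curve.
From the visible intercepts: it crosses the x-axis at the gridline x = 0; it meets the y-axis at y = 0 (among the integer gridlines).
The integer polynomial consistent with all of this is the stated p.

3*x^2 + x + y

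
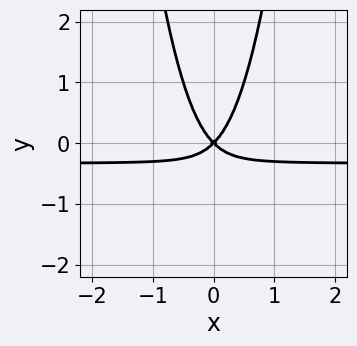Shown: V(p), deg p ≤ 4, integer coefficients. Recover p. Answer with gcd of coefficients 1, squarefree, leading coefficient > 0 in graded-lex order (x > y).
(a) The degree is 3 — a generic line meets the curve in up to 3 points.
(b) Symmetries: mirror symmetry x ↦ −x ⇒ only even powers of x.
(c) Against the integer gridlines: one y-axis crossing is at y = 0; one x-axis crossing is at x = 0.
(d) Together with the visible shape, these determine p as stated.

3*x^2*y + x^2 - y^2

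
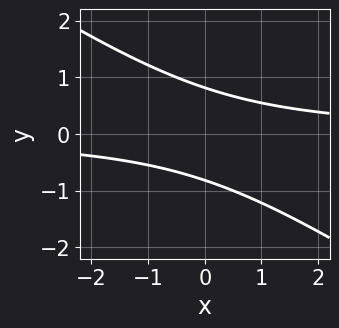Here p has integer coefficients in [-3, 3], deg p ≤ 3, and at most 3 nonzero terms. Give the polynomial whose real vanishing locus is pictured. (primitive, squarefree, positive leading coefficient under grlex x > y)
First, the degree is 2 — the shape is more complex than any degree-1 curve.
Then, checking where it meets the axes: it misses every integer gridline on the x-axis.
Finally, fitting integer coefficients to these (and the overall shape) gives p.

2*x*y + 3*y^2 - 2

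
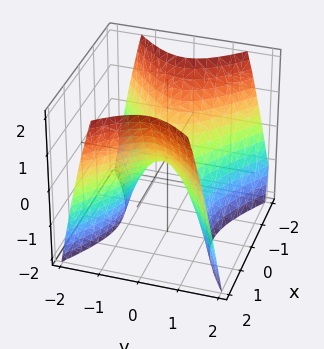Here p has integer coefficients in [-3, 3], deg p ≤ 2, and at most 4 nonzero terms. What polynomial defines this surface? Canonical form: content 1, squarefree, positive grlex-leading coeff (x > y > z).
First, degree: a saddle surface; a quadric, so deg p = 2.
Next, symmetries: the y ↦ −y reflection is a symmetry, so y appears only in even powers; mirror symmetry x ↦ −x ⇒ only even powers of x.
Next, against the integer gridlines: it crosses the z-axis at the gridline z = 0; it crosses the y-axis at the gridline y = 0.
Finally, matching integer coefficients to the picture gives p.

2*x^2 - 3*y^2 - 2*z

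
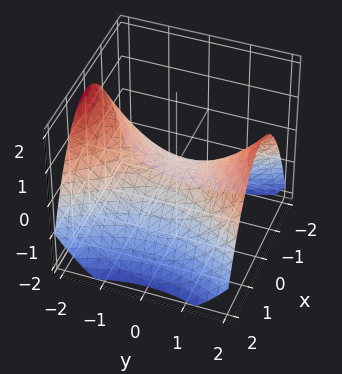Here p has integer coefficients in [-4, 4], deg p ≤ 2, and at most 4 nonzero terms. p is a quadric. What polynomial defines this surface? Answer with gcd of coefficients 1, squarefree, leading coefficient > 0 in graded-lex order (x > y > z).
(a) Degree: a hyperbolic paraboloid; a quadric, so deg p = 2.
(b) Symmetries: mirror symmetry y ↦ −y ⇒ only even powers of y; mirror symmetry x ↦ −x ⇒ only even powers of x.
(c) Observable constraints: one x-axis crossing is at x = 0; it crosses the y-axis at the gridline y = 0; it crosses the z-axis at the gridline z = 0.
(d) Solving for integer coefficients yields p as stated.

2*x^2 - y^2 + 3*z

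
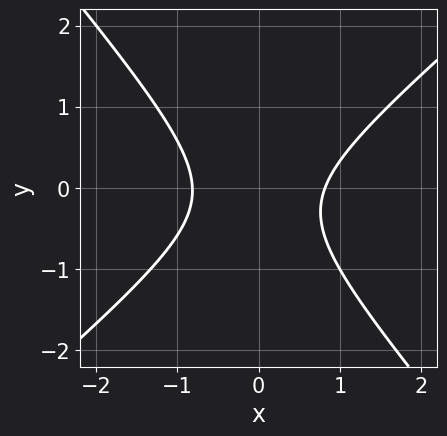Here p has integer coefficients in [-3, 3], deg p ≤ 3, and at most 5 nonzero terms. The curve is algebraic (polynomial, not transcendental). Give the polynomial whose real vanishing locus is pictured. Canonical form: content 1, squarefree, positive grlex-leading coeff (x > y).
3*x^2 - x*y - 3*y^2 - y - 2

First, degree: no degree-1 curve has this shape, so deg p = 2.
Next, reading off the gridlines: no y-intercept at any integer in the box.
Finally, putting this together gives p.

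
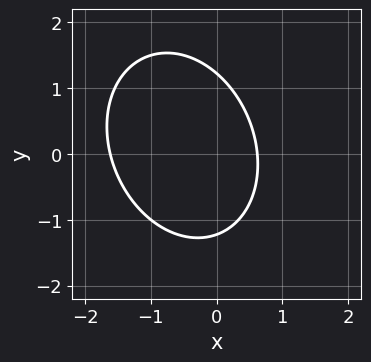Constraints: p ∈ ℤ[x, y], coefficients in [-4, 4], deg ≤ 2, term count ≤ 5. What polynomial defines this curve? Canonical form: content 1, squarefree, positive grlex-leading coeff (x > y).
3*x^2 + x*y + 2*y^2 + 3*x - 3

1. Degree: no degree-1 curve has this shape, so deg p = 2.
2. Putting this together gives p.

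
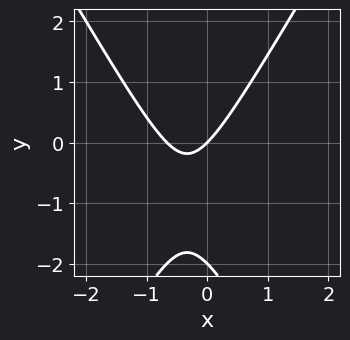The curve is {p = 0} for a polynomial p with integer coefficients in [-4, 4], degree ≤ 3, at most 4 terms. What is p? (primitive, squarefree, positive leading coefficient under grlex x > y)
First, deg p = 2. No degree-1 curve has this shape.
Then, reading off the gridlines: among the integer gridlines, it crosses the y-axis at y ∈ {-2, 0}; it meets the x-axis at x = 0 (among the integer gridlines).
Finally, putting this together gives p.

3*x^2 - y^2 + 2*x - 2*y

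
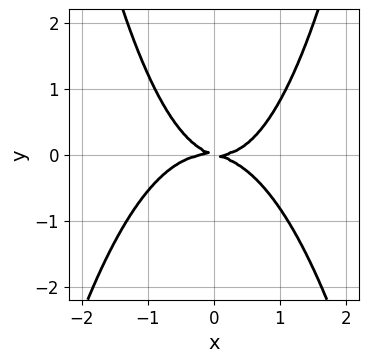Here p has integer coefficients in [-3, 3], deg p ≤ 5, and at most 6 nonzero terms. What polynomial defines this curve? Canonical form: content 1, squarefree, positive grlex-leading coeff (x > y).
(a) The degree is 4 — no degree-3 curve has this shape.
(b) Observable constraints: it meets the x-axis at x = 0 (among the integer gridlines); it crosses the y-axis at the gridline y = 0.
(c) The integer polynomial consistent with all of this is the stated p.

2*x^4 + x^2*y - x*y - 3*y^2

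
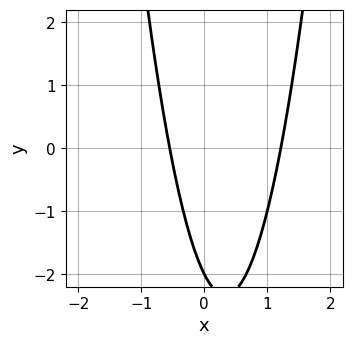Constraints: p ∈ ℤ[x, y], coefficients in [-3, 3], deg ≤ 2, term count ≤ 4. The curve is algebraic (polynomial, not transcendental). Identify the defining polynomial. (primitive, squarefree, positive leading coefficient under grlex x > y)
3*x^2 - 2*x - y - 2

1. deg p = 2. A generic line meets the curve in up to 2 points.
2. Checking where it meets the axes: it meets the y-axis at y = -2 (among the integer gridlines).
3. Matching integer coefficients to the picture gives p.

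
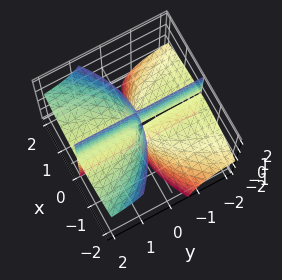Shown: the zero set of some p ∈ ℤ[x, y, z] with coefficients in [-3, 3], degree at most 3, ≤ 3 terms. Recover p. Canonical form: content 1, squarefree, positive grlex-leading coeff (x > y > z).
x^3 - 3*x*y*z + x*y

(a) There are 3 components.
(b) deg p = 3.
(c) From the visible intercepts: it meets the x-axis at x = 0 (among the integer gridlines); every point of the z-axis in the box is on the surface; every point of the y-axis in the box is on the surface.
(d) Putting this together gives p.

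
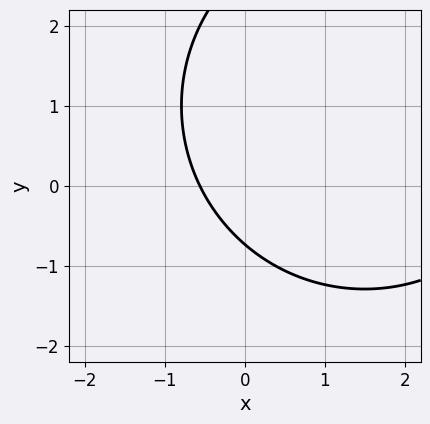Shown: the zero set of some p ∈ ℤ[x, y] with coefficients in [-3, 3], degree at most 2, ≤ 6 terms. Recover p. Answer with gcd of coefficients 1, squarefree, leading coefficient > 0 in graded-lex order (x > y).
x^2 + y^2 - 3*x - 2*y - 2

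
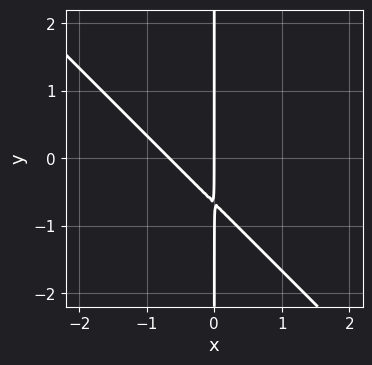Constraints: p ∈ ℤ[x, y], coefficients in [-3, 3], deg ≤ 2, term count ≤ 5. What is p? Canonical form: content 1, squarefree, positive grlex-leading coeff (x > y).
The degree is 2 — no degree-1 curve has this shape.
Reading off the gridlines: the visible y-axis segment lies entirely on the curve; it meets the x-axis at x = 0 (among the integer gridlines).
Putting this together gives p.

3*x^2 + 3*x*y + 2*x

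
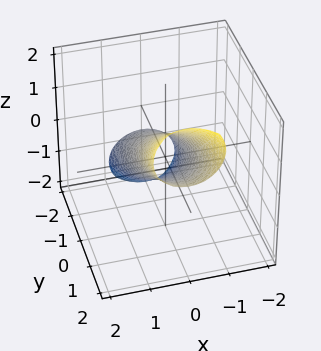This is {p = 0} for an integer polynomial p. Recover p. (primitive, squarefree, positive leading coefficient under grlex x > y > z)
2*x^2 + y^2 - 3*y*z + 2*z^2 - 1

First, the degree is 2 — the shape is more complex than any degree-1 surface.
Then, observable constraints: the y-axis gridline crossings are at y ∈ {-1, 1}.
Finally, the integer polynomial consistent with all of this is the stated p.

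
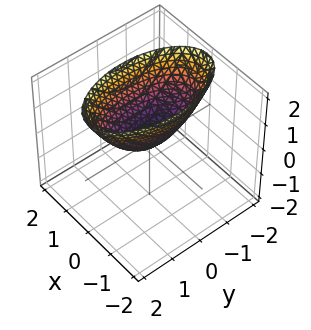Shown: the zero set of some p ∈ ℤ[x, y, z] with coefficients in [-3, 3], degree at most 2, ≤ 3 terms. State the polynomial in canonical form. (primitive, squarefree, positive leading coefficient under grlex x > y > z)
(a) The degree is 2 — a single bowl opening along one axis; a quadric.
(b) Symmetries: mirror symmetry x ↦ −x ⇒ only even powers of x; it's symmetric under y → −y, forcing even powers of y.
(c) From the axis intercepts and sections: it meets the x-axis at x = 0 (among the integer gridlines); it crosses the z-axis at the gridline z = 0; it crosses the y-axis at the gridline y = 0.
(d) Assembling these constraints gives the stated polynomial.

3*x^2 + y^2 - 2*z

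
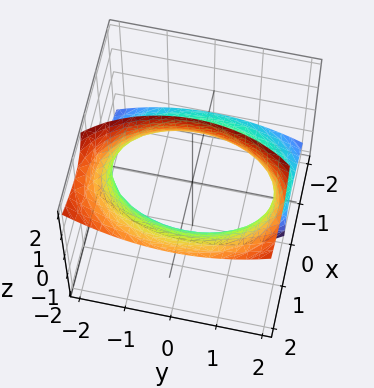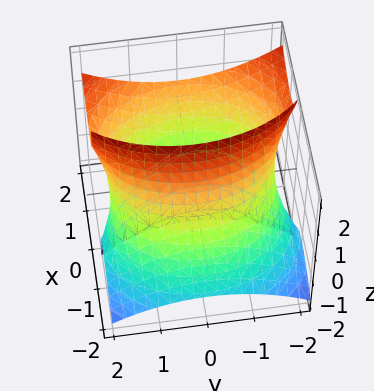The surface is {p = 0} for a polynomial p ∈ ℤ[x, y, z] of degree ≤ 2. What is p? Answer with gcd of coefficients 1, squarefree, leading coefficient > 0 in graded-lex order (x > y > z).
deg p = 2.
Reading off the gridlines: it misses every integer gridline on the z-axis.
Matching integer coefficients to the picture gives p.

2*x^2 - 3*x*z + y^2 - 3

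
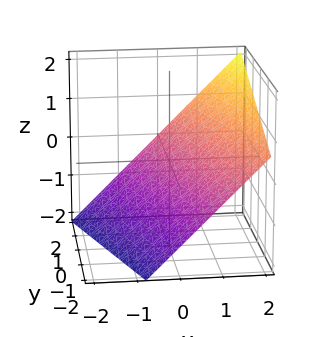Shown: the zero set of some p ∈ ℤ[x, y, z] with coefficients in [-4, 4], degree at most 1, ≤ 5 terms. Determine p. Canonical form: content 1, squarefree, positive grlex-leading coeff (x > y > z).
3*x + y - 3*z - 2

First, deg p = 1. Every cross-section is a straight line — this is a plane.
Next, against the integer gridlines: it meets the y-axis at y = 2 (among the integer gridlines).
Finally, fitting integer coefficients to these (and the overall shape) gives p.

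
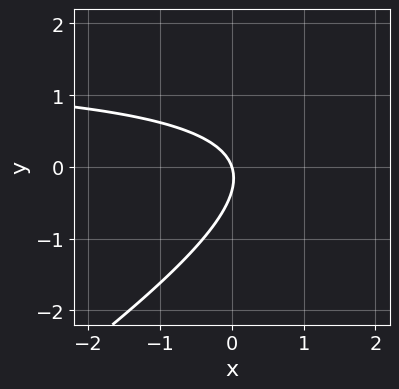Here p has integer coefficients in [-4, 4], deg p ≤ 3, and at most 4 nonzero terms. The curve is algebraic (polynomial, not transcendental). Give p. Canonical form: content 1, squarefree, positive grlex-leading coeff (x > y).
The degree is 2 — no degree-1 curve has this shape.
Checking where it meets the axes: one x-axis crossing is at x = 0; it crosses the y-axis at the gridline y = 0.
Assembling these constraints gives the stated polynomial.

2*x*y - 3*y^2 - 3*x - y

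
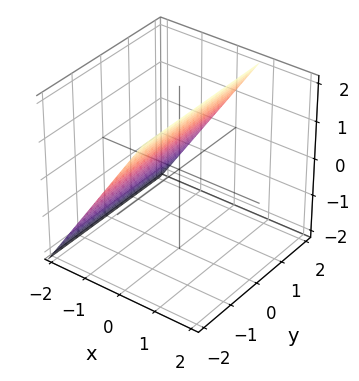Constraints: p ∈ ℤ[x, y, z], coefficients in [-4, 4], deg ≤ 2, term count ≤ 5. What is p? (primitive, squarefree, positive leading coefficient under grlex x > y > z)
First, the degree is 1 — the surface is flat (a plane).
Next, reading off the gridlines: it crosses the z-axis at the gridline z = 1; no y-intercept at any integer in the box.
Finally, solving for integer coefficients yields p as stated.

3*x - 2*z + 2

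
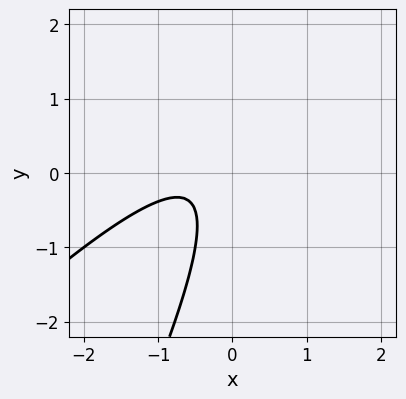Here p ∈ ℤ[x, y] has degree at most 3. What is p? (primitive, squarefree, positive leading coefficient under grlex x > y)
2*x^2 - 3*x*y + y^2 + 2*x + 1

1. The degree is 2 — no degree-1 curve has this shape.
2. Observable constraints: no x-intercept at any integer in the box; it misses every integer gridline on the y-axis.
3. The integer polynomial consistent with all of this is the stated p.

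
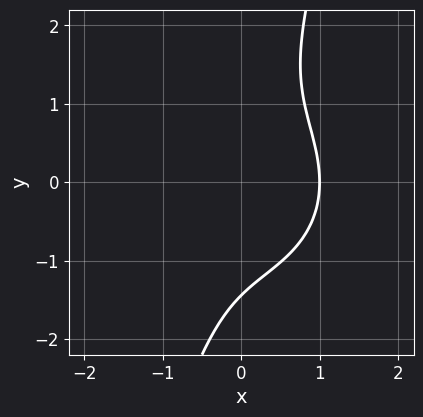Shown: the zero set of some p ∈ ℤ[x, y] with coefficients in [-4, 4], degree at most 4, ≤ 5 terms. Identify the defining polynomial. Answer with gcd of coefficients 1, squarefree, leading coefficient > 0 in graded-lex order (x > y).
1. The degree is 3 — a generic line meets the curve in up to 3 points.
2. Against the integer gridlines: it meets the x-axis at x = 1 (among the integer gridlines).
3. The integer polynomial consistent with all of this is the stated p.

3*x^3 + 3*x*y^2 - y^3 - 3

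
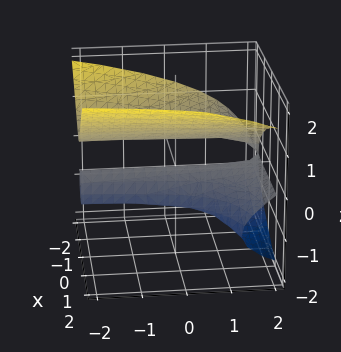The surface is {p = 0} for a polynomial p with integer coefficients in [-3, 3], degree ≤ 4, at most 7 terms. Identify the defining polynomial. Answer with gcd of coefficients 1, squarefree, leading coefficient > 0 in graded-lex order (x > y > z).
(a) deg p = 3.
(b) Reading off the gridlines: it crosses the z-axis at the gridline z = 0; the visible y-axis segment lies entirely on the surface; it crosses the x-axis at the gridline x = 0.
(c) These observations pin down the coefficients.

x^2*y + 2*z^3 - 2*x^2 - 2*x*z - z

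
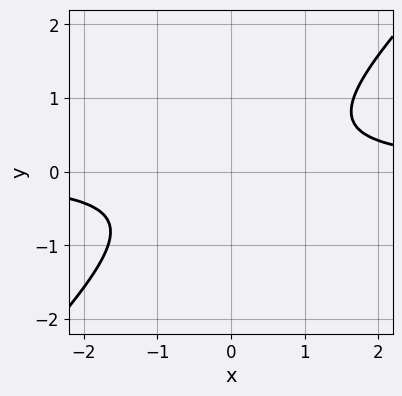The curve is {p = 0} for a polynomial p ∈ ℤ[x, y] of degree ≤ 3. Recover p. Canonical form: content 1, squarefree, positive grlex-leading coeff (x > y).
3*x*y - 3*y^2 - 2

The degree is 2 — no degree-1 curve has this shape.
From the visible intercepts: the curve avoids every integer y-axis point in the box; no x-intercept at any integer in the box.
Putting this together gives p.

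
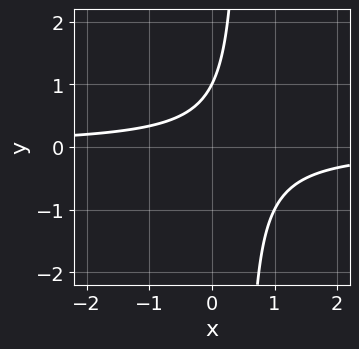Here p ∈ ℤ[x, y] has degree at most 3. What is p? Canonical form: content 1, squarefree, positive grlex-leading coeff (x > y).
(a) deg p = 2. The shape is more complex than any degree-1 curve.
(b) Checking where it meets the axes: one y-axis crossing is at y = 1; the curve avoids every integer x-axis point in the box.
(c) Fitting integer coefficients to these (and the overall shape) gives p.

2*x*y - y + 1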